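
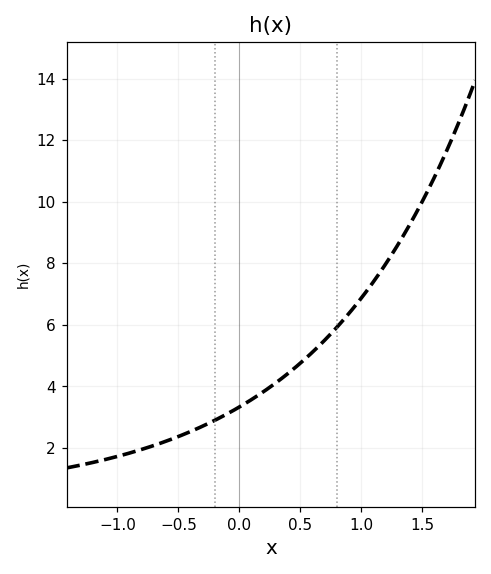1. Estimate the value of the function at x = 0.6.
5.11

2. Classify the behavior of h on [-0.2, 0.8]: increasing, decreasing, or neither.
increasing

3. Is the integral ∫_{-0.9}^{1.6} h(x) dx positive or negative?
positive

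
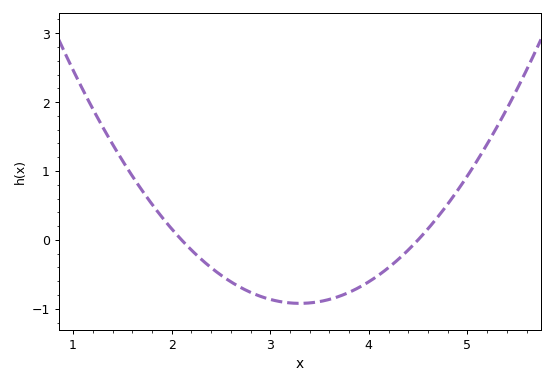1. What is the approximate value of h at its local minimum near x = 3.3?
-0.922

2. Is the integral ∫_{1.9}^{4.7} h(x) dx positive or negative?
negative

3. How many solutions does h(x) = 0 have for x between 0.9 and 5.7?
2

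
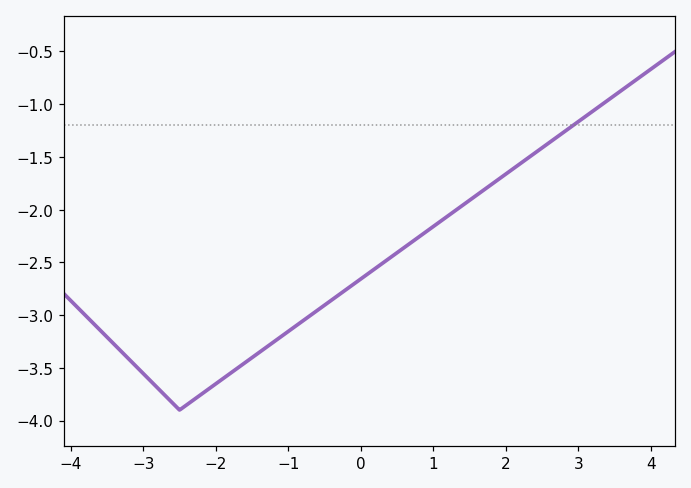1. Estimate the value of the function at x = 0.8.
-2.25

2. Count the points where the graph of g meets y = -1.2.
1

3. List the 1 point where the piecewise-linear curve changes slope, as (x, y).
(-2.5, -3.9)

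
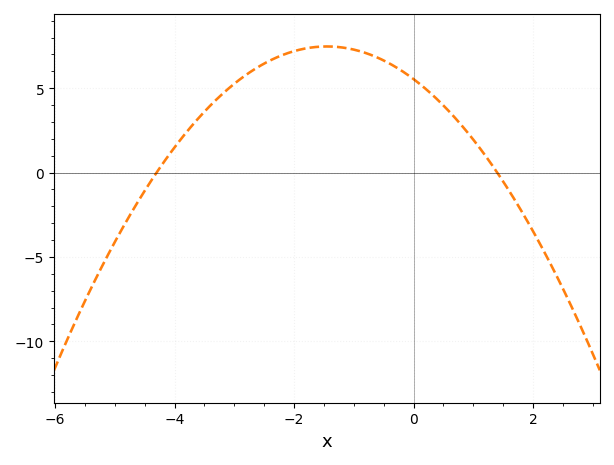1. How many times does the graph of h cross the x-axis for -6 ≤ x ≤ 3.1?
2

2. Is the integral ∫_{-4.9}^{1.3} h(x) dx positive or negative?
positive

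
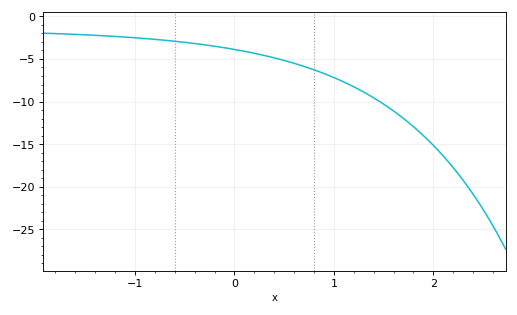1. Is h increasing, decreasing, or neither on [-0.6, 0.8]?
decreasing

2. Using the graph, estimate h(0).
-4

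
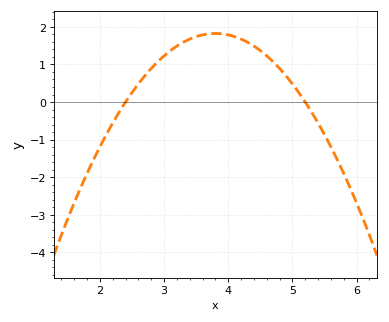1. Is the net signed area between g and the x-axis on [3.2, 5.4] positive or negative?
positive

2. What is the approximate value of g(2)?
-1.2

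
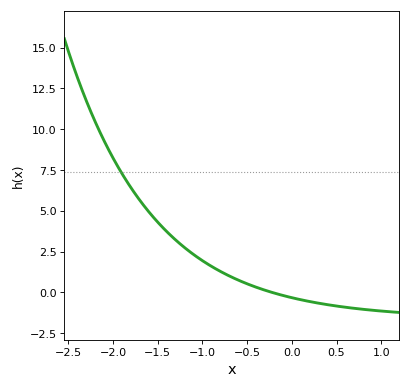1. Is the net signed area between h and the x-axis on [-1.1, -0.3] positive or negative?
positive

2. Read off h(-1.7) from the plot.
5.64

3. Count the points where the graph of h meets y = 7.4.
1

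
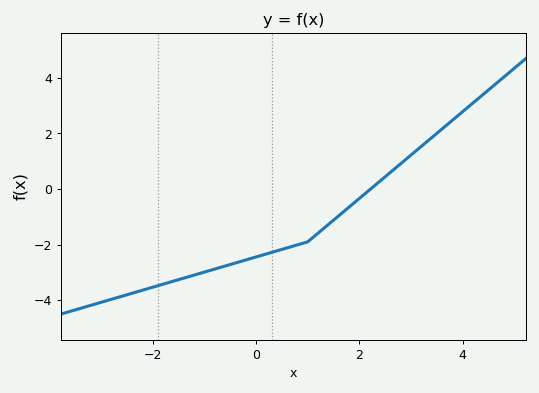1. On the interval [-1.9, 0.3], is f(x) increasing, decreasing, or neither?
increasing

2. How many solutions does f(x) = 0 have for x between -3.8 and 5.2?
1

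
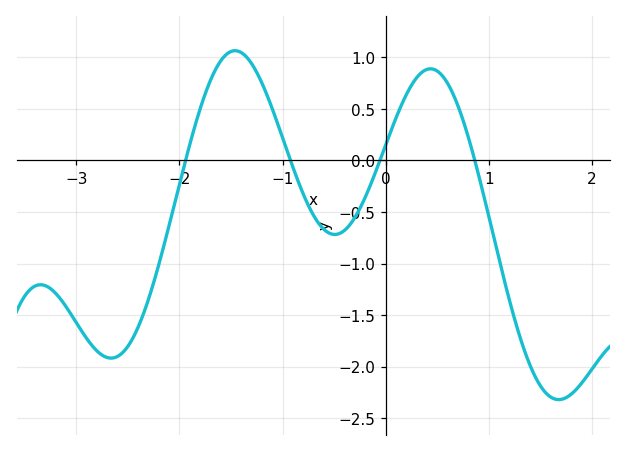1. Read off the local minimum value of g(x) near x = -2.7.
-1.9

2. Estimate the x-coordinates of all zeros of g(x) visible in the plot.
-1.9, -0.9, -0.1, 0.9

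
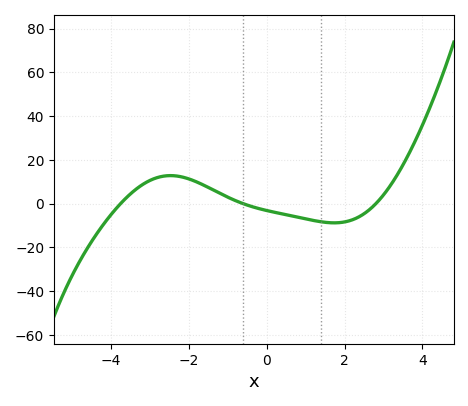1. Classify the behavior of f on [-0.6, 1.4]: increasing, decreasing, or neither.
decreasing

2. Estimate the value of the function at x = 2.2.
-7.43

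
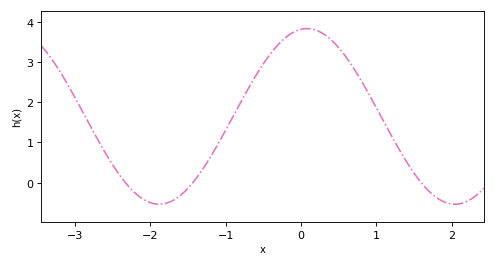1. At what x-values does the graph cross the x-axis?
-2.33, -1.43, 1.6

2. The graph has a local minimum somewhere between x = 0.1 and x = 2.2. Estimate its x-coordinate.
2.05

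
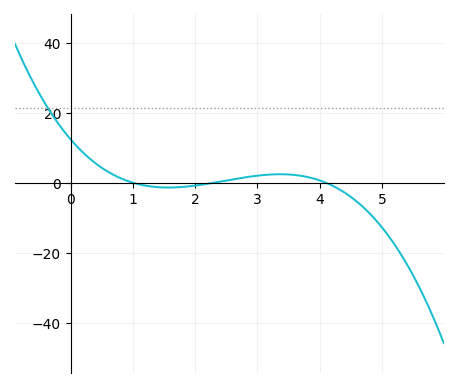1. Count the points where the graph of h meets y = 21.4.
1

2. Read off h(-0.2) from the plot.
16.9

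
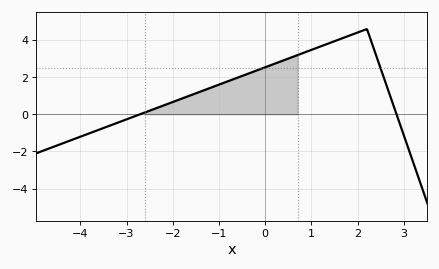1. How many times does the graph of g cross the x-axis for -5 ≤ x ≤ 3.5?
2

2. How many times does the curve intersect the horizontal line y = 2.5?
2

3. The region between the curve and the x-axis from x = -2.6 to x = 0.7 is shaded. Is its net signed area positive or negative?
positive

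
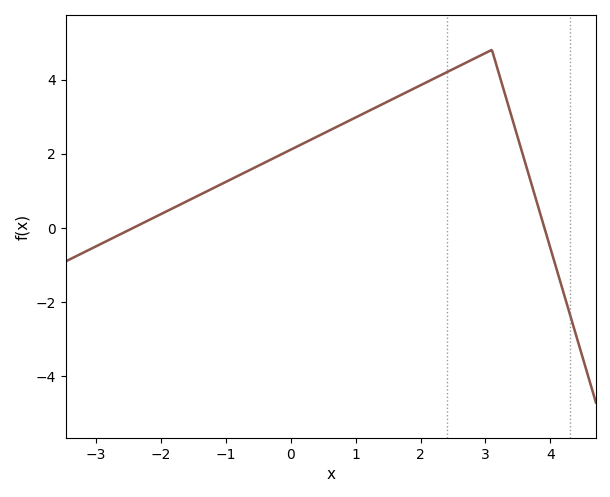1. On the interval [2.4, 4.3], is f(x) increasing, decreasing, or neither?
neither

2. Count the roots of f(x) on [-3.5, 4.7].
2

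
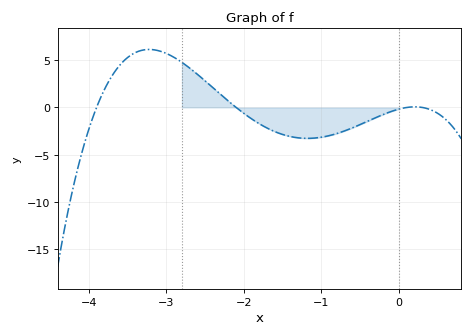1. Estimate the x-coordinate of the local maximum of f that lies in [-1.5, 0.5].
0.2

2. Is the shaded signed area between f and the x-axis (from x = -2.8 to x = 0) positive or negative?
negative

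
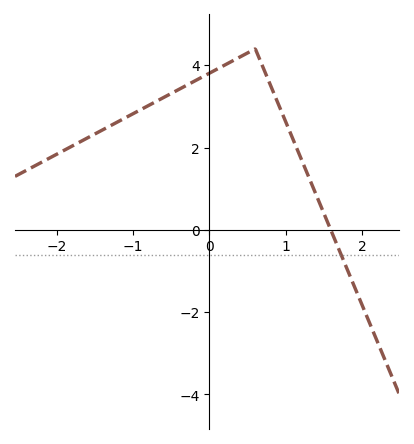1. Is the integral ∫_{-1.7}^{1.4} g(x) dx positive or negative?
positive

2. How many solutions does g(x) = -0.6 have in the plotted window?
1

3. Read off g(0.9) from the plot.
3.06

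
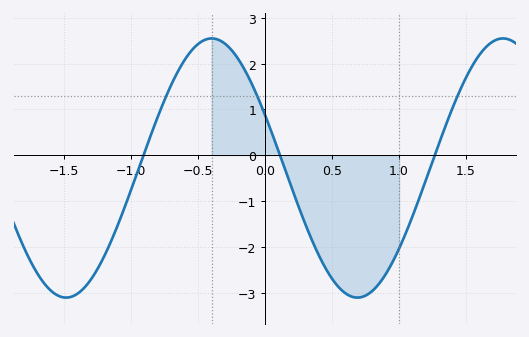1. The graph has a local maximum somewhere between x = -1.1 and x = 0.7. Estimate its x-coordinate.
-0.399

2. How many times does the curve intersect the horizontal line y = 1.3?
3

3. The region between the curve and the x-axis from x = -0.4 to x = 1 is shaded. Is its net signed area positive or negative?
negative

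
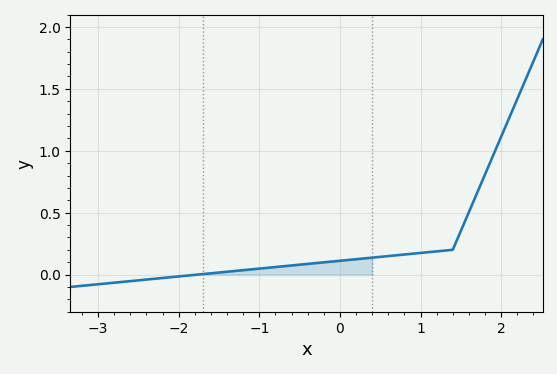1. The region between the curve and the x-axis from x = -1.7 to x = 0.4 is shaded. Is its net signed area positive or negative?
positive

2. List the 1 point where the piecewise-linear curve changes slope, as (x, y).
(1.4, 0.2)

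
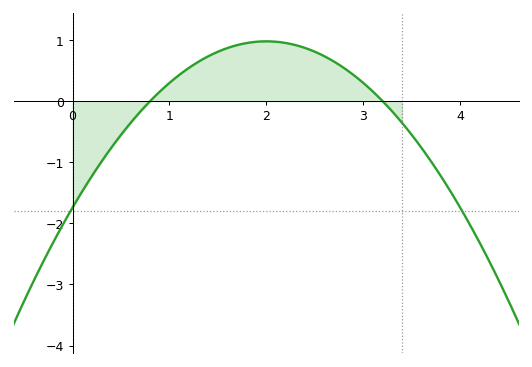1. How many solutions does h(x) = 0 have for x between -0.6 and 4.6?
2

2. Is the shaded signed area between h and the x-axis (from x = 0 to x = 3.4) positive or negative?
positive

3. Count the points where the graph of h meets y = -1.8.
2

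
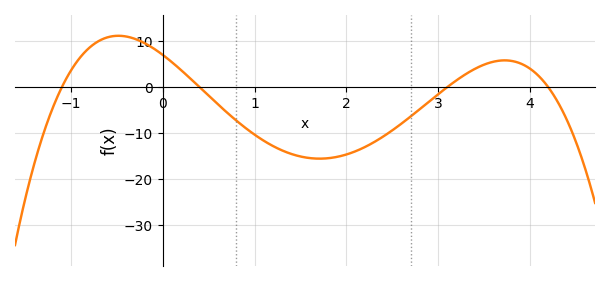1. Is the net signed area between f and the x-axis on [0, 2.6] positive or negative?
negative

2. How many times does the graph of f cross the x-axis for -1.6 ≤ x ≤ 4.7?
4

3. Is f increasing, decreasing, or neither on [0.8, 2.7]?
neither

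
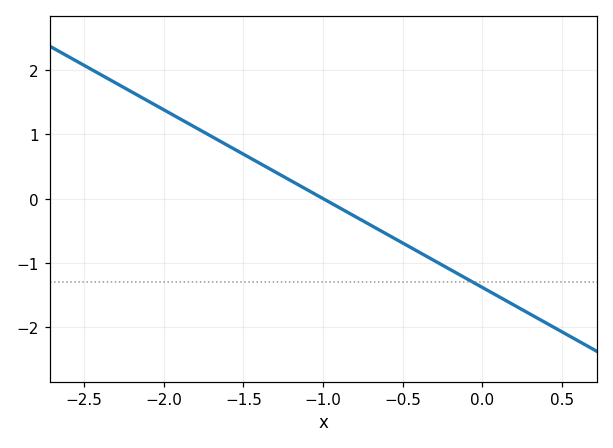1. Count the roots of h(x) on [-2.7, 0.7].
1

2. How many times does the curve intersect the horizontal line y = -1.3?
1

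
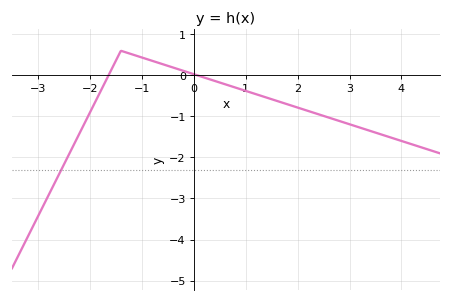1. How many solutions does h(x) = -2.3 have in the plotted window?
1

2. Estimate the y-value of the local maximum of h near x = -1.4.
0.6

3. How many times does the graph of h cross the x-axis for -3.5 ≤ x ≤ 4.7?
2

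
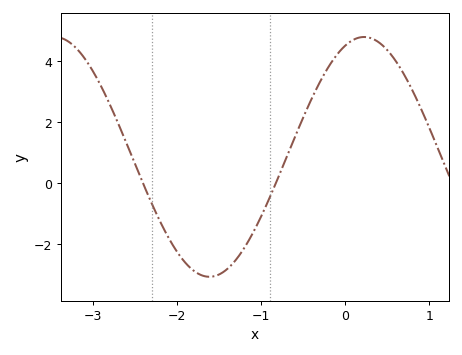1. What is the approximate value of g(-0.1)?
4.2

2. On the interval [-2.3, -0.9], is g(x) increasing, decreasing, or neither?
neither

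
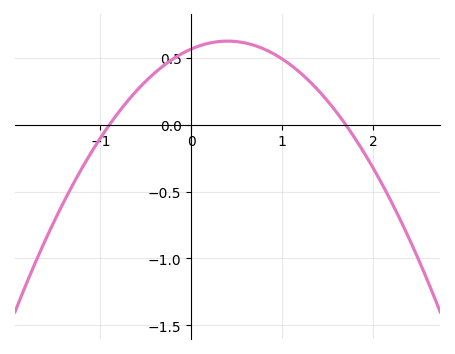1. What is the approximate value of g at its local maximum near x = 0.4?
0.65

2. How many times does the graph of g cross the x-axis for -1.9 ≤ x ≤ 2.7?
2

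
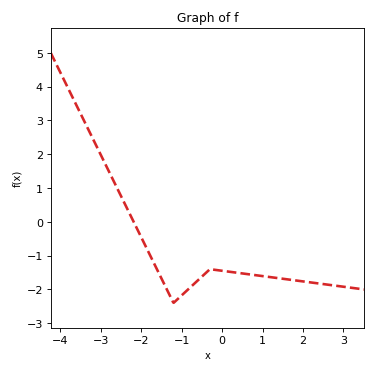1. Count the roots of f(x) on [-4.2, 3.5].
1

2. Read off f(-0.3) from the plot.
-1.4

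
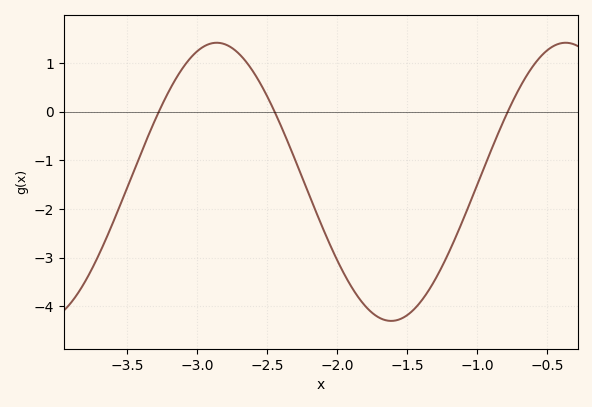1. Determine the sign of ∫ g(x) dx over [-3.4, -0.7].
negative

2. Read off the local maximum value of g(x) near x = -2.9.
1.42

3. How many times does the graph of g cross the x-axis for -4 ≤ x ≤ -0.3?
3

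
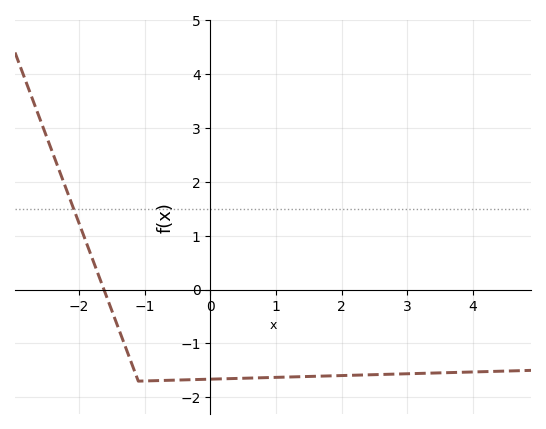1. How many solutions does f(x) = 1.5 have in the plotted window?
1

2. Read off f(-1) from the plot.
-1.7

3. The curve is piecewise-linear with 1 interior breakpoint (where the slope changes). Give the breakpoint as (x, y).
(-1.1, -1.7)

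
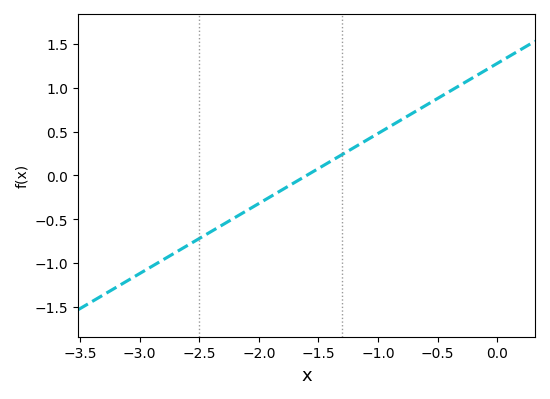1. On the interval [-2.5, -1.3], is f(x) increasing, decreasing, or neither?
increasing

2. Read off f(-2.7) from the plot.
-0.9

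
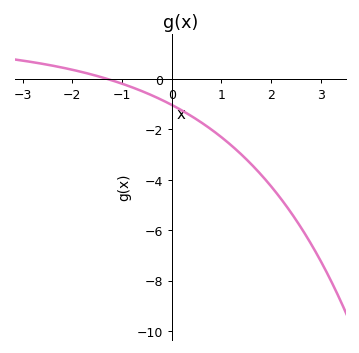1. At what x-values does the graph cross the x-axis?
-1.3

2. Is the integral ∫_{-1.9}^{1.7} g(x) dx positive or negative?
negative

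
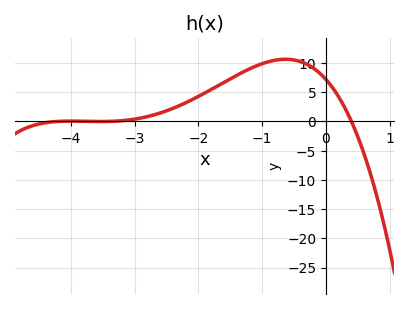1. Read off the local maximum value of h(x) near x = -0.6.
10.6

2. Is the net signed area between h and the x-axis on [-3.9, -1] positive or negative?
positive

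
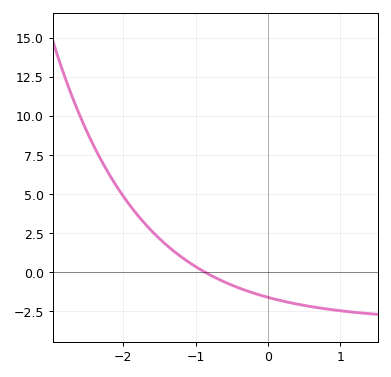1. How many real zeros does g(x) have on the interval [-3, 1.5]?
1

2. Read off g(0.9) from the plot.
-2.5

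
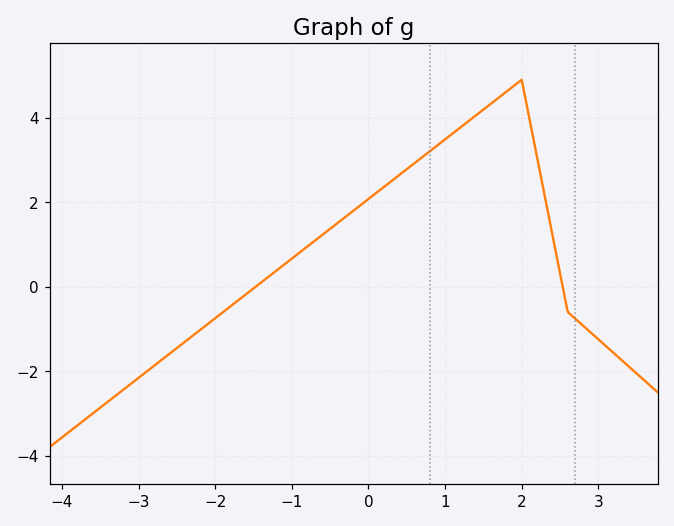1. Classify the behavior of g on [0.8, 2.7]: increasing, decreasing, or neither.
neither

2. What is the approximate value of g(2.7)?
-0.8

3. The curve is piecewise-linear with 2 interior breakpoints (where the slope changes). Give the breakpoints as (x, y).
(2, 4.9); (2.6, -0.6)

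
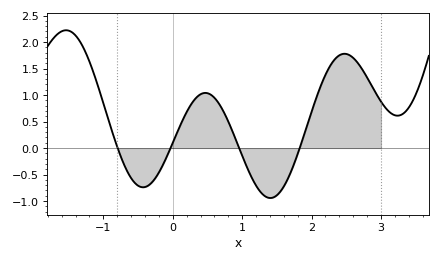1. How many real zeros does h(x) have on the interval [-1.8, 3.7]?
4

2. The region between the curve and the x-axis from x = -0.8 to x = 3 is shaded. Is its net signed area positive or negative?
positive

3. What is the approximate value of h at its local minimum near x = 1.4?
-0.943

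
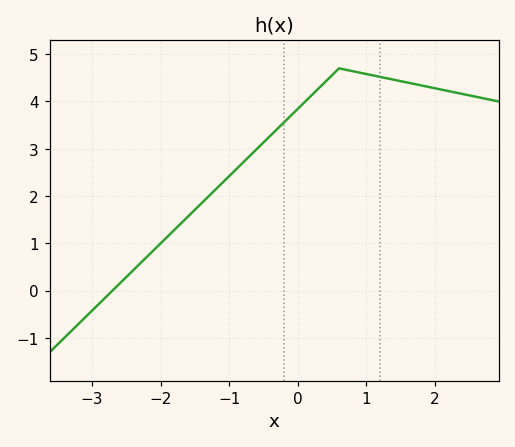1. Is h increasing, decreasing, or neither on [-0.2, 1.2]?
neither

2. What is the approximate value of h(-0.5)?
3.14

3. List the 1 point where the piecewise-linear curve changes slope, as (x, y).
(0.6, 4.7)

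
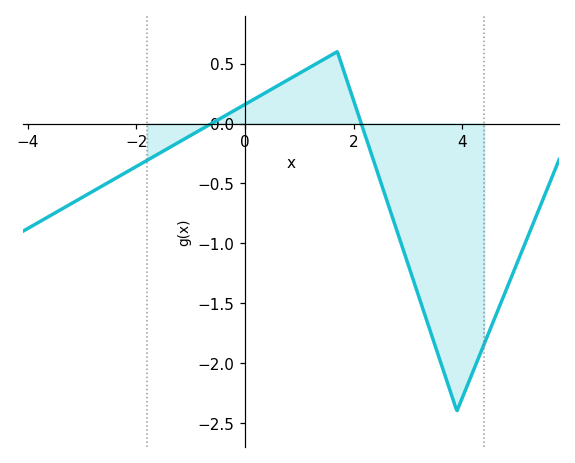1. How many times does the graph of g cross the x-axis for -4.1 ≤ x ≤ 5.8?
2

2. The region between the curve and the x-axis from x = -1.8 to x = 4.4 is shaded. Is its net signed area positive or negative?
negative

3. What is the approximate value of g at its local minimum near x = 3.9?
-2.4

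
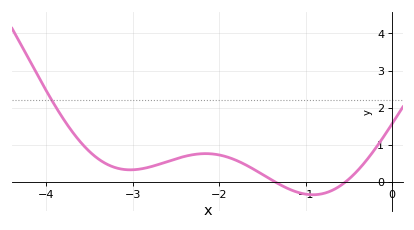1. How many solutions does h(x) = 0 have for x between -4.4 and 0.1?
2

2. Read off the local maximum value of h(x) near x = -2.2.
0.8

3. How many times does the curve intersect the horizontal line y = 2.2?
1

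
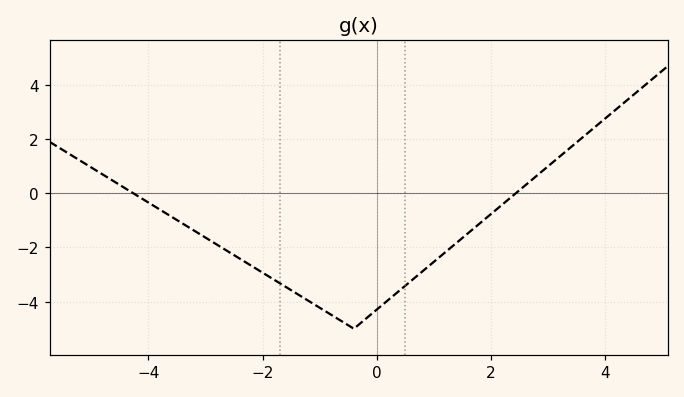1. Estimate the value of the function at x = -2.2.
-2.6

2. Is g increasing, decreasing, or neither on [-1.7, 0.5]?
neither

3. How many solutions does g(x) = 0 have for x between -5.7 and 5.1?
2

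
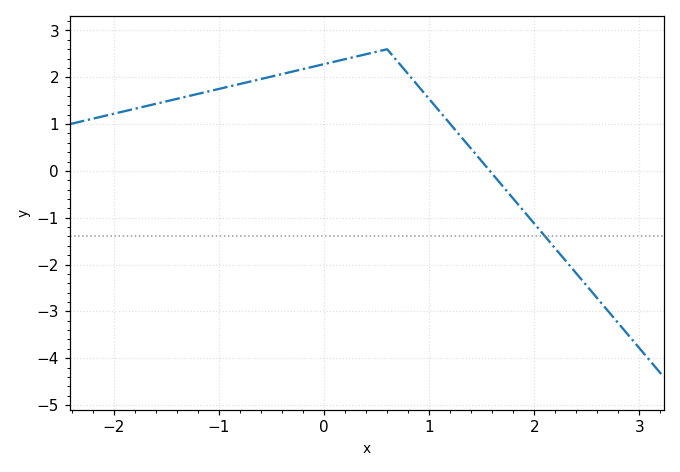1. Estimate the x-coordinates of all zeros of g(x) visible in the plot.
1.58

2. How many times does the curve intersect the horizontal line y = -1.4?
1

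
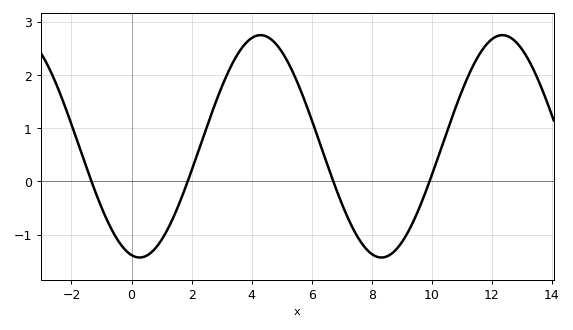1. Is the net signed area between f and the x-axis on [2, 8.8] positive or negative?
positive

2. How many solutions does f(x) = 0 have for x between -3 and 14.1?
4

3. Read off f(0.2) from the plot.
-1.43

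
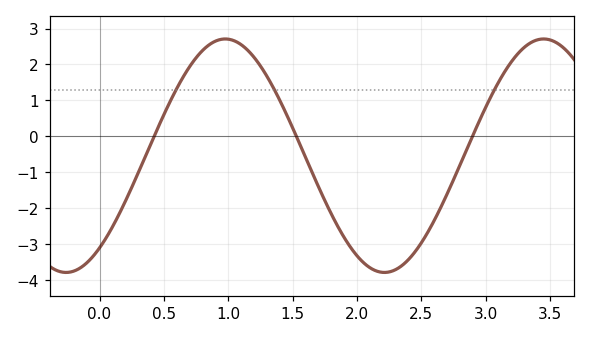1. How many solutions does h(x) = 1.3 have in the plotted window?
3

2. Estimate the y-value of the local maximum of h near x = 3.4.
2.7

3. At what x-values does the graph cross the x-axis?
0.4, 1.5, 2.9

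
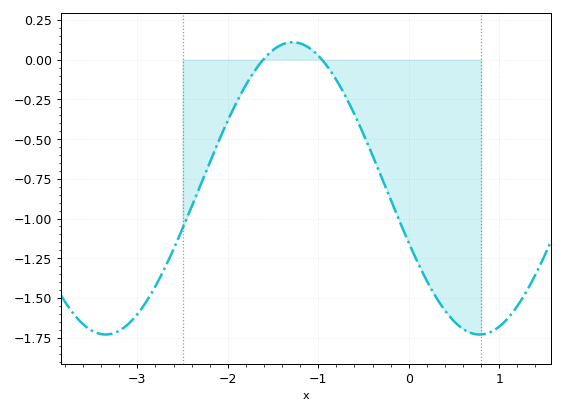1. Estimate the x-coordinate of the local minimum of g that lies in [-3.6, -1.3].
-3.4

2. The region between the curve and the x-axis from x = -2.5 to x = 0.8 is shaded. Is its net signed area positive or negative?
negative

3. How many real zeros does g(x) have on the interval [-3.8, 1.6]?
2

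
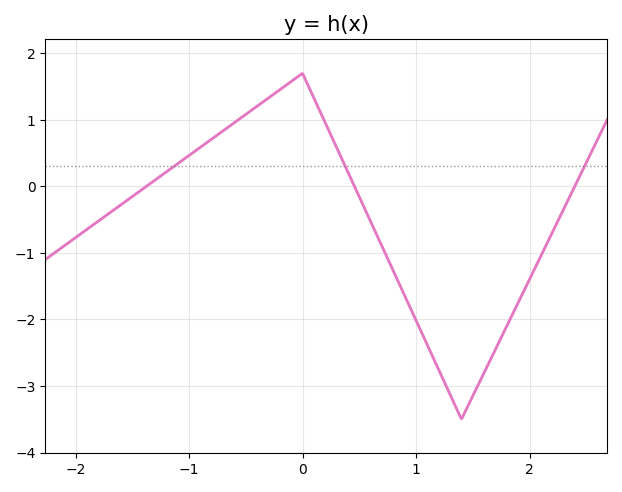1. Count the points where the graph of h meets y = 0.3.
3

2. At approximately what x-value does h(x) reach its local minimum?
1.4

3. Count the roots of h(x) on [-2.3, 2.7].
3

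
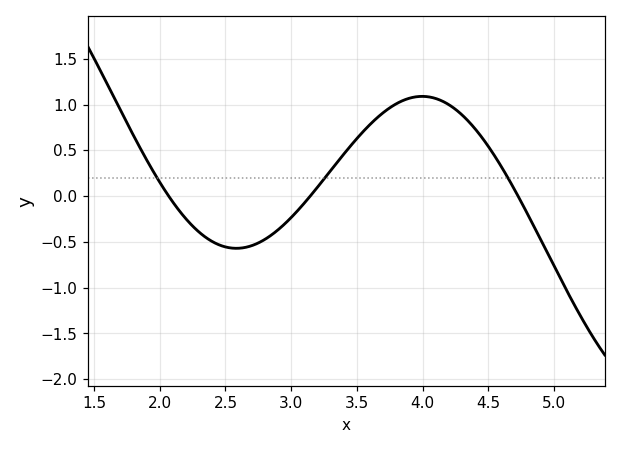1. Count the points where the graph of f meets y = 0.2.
3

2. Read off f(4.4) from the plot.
0.734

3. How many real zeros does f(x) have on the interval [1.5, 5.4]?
3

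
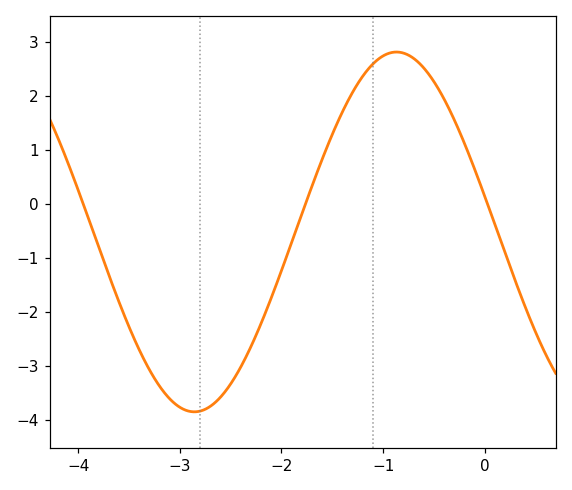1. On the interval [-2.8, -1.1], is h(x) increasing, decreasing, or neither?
increasing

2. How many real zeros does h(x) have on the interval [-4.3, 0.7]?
3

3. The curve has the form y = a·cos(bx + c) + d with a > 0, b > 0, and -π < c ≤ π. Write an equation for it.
y = 3.33cos(1.6x + 1.4) - 0.52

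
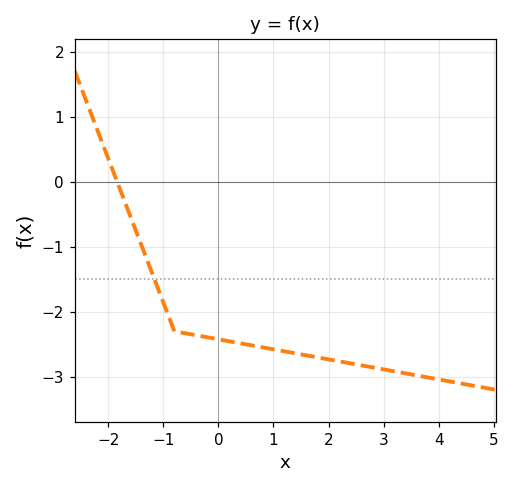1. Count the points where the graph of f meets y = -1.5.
1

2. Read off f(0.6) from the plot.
-2.52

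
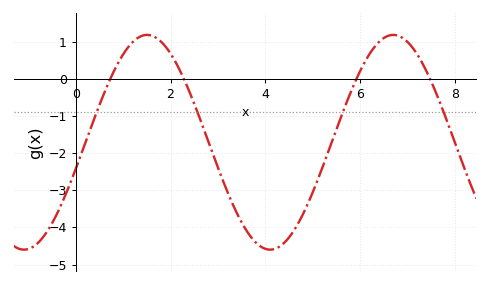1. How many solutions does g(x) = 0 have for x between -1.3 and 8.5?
4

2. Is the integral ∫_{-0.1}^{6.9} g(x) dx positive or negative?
negative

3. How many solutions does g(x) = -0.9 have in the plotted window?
4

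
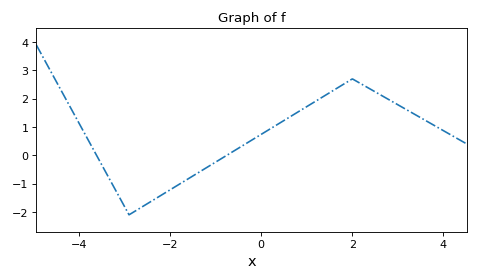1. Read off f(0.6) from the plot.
1.3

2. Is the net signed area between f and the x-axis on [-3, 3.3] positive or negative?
positive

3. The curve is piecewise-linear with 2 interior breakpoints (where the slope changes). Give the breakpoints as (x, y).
(-2.9, -2.1); (2, 2.7)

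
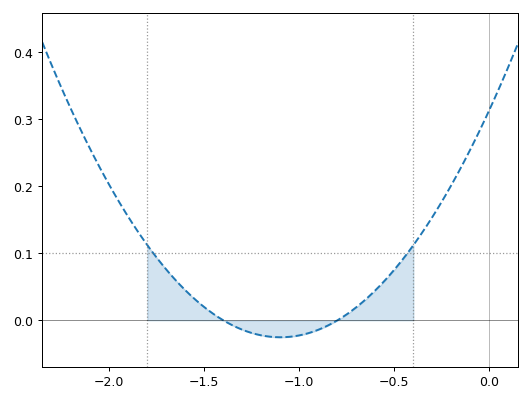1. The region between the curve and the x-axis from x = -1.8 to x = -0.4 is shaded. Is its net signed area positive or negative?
positive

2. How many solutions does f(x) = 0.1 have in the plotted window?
2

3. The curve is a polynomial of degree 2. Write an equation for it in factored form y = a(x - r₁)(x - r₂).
y = 0.28(x + 1.4)(x + 0.8)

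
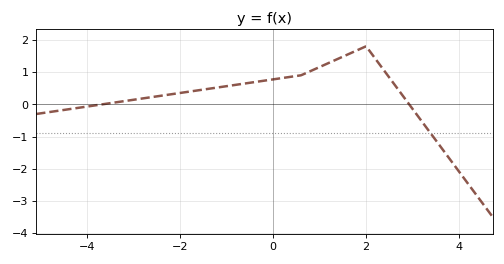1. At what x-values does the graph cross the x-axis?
-3.6, 3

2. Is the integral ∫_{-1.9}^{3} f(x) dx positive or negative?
positive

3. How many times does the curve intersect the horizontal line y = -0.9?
1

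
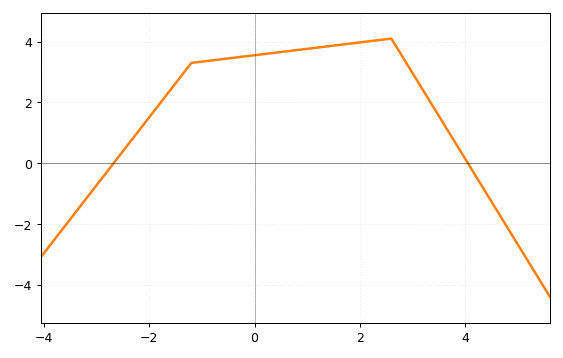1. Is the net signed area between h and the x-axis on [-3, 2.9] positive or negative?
positive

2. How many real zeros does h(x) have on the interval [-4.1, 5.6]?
2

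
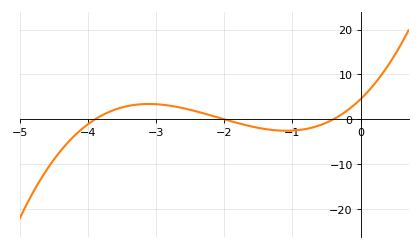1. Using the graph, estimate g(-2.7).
2.78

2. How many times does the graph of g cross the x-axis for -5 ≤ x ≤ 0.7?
3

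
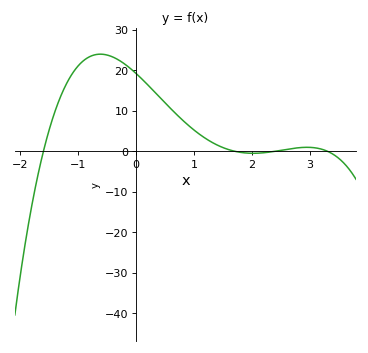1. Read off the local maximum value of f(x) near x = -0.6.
24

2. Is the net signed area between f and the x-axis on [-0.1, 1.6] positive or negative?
positive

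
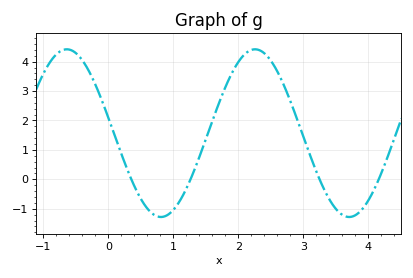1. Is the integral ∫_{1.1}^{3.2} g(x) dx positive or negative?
positive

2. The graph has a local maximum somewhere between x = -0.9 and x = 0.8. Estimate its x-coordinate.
-0.64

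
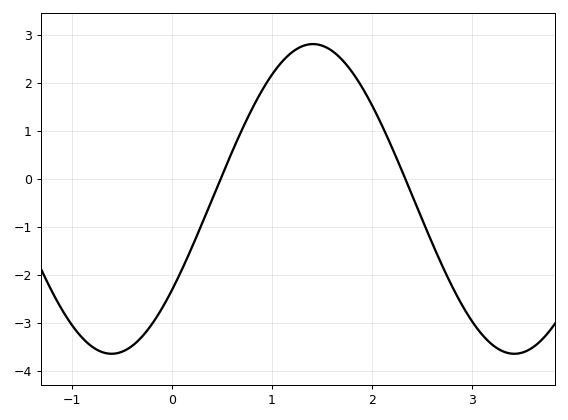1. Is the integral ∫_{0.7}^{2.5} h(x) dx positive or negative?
positive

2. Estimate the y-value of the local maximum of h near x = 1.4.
2.81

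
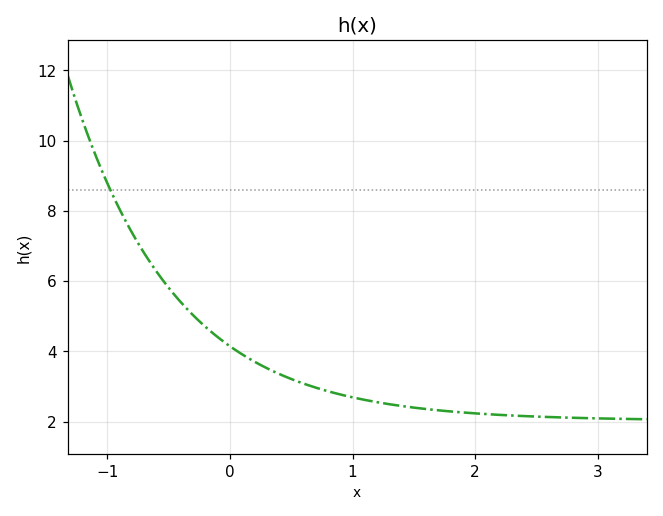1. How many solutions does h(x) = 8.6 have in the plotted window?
1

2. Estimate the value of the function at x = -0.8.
7.39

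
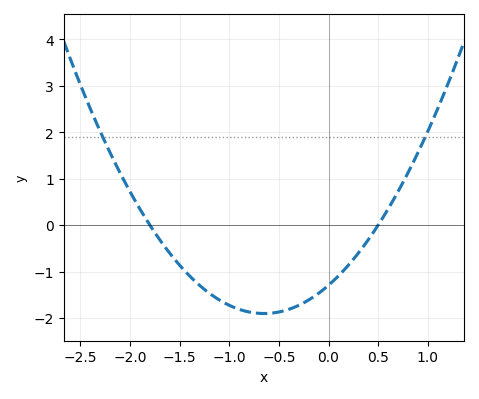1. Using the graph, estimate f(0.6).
0.346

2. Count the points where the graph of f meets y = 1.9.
2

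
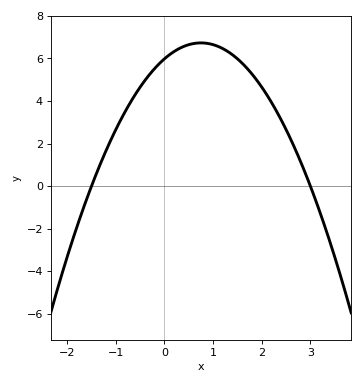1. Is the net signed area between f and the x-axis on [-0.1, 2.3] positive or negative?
positive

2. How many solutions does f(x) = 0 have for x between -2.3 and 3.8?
2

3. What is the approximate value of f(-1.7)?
-1.25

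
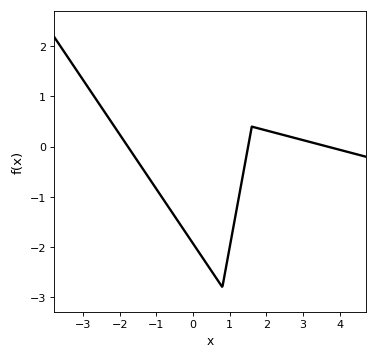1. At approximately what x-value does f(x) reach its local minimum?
0.798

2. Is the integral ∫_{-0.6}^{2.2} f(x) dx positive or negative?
negative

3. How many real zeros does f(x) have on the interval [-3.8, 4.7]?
3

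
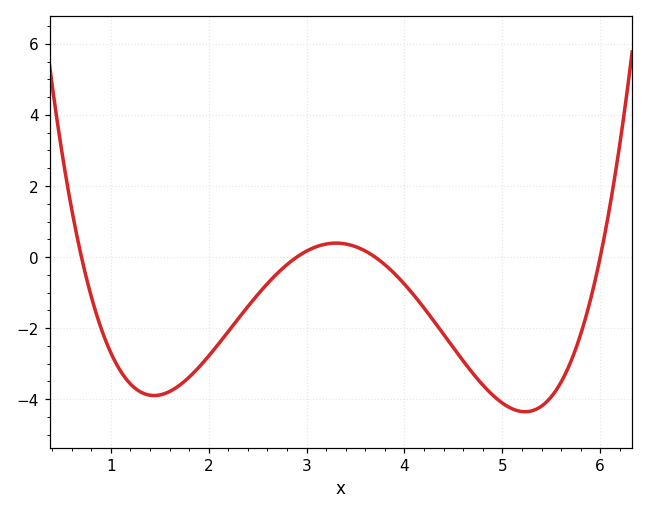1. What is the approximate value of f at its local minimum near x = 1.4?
-3.9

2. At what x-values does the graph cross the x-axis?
0.7, 2.9, 3.7, 6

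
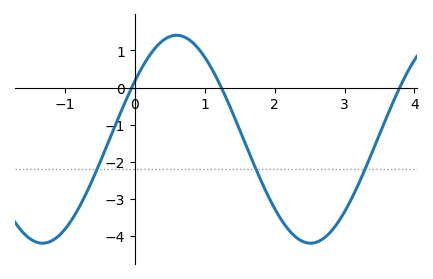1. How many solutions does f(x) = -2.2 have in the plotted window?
3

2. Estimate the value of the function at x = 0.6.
1.4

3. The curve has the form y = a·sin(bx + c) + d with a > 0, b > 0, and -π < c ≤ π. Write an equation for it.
y = 2.8sin(1.6x + 0.59) - 1.39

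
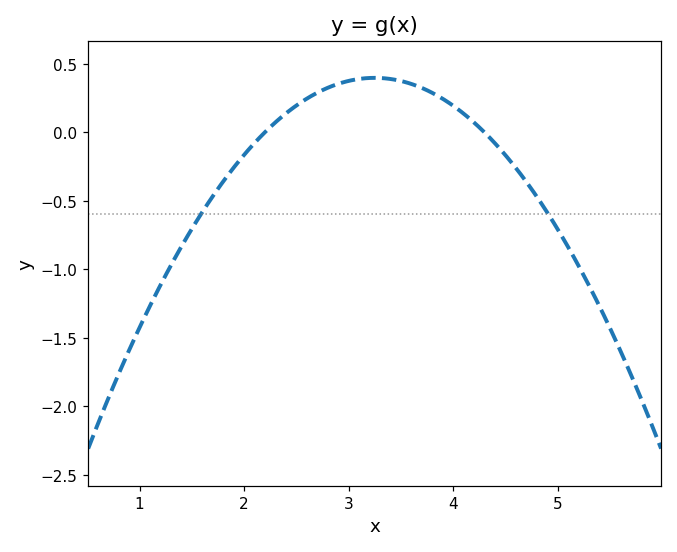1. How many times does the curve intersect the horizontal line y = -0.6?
2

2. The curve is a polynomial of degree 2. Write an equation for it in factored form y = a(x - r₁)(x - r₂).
y = -0.36(x - 2.2)(x - 4.3)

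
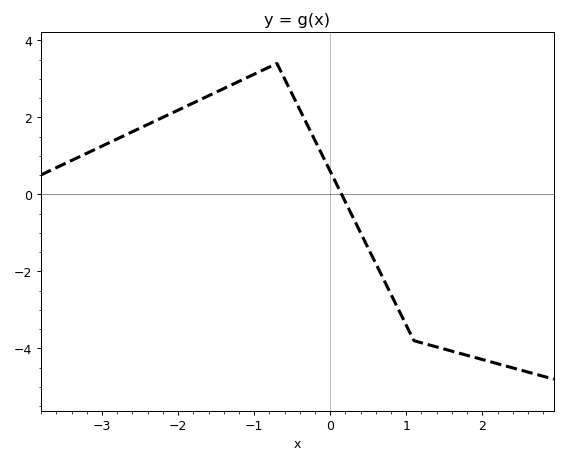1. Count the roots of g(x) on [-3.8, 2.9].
1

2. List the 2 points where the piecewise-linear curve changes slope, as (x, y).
(-0.7, 3.4); (1.1, -3.8)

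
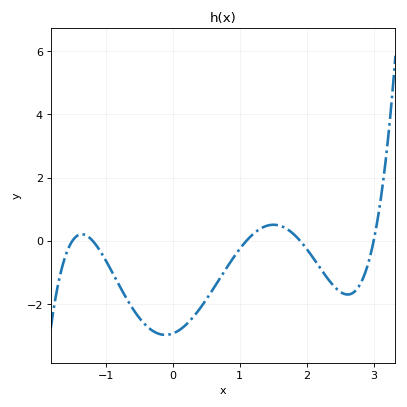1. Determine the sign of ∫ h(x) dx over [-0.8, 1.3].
negative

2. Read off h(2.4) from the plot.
-1.42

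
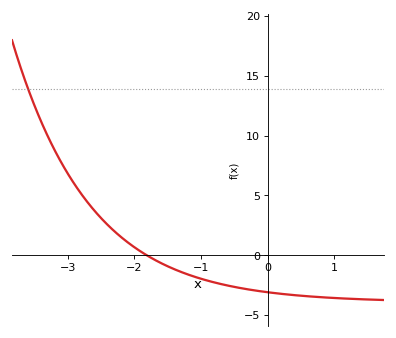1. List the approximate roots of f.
-1.8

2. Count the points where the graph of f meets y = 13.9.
1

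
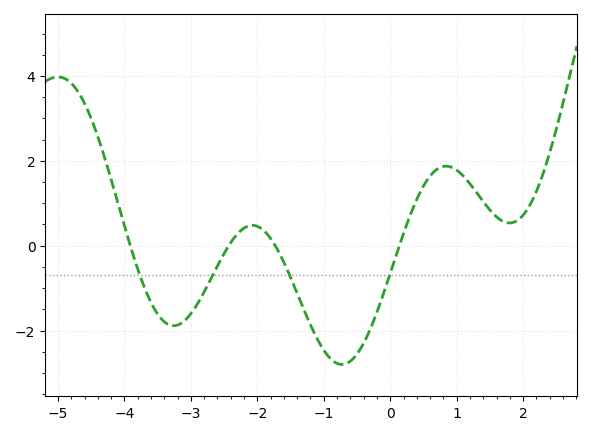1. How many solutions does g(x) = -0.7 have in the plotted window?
4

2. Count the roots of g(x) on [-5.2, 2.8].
4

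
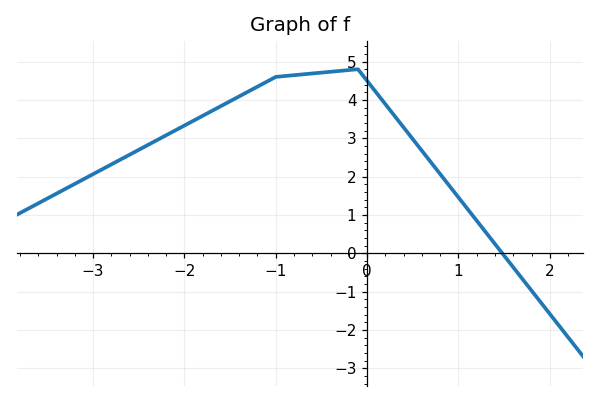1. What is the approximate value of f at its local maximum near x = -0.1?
4.8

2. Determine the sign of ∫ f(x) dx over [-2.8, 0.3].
positive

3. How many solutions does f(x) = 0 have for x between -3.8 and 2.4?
1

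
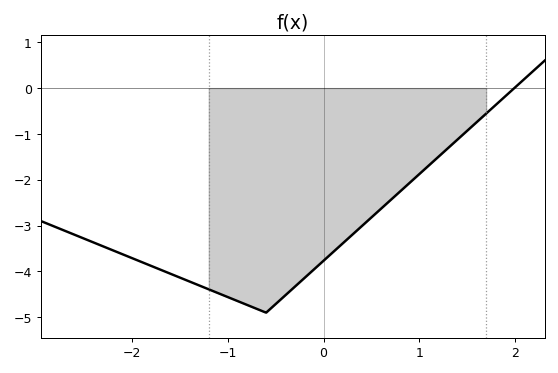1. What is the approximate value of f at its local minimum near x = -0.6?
-4.9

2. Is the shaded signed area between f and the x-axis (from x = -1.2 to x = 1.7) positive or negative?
negative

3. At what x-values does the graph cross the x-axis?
2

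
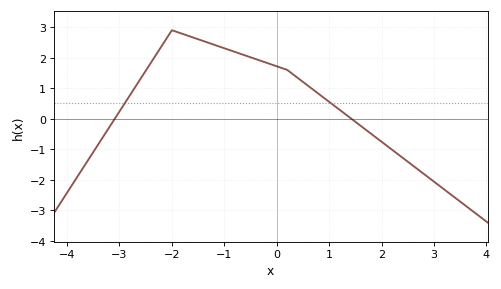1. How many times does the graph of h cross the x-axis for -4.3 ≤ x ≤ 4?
2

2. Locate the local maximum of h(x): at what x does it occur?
-2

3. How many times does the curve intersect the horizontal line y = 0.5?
2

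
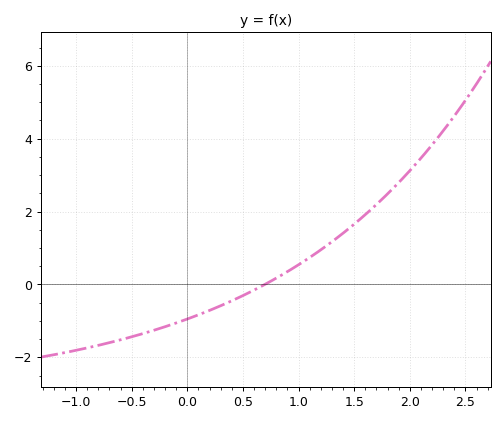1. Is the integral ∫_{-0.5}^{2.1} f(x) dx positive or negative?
positive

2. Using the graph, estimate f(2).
3.2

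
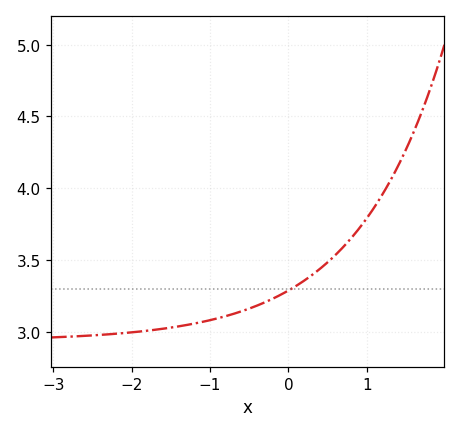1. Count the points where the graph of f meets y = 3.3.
1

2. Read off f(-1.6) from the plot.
3.02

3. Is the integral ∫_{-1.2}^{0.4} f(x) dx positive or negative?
positive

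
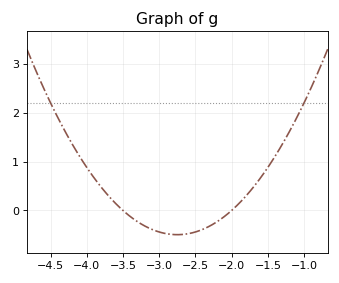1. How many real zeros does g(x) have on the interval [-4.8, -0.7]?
2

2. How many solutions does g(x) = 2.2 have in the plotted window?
2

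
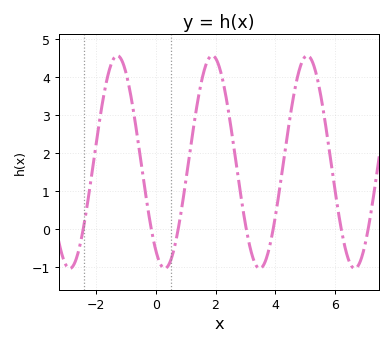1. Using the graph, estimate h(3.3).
-0.872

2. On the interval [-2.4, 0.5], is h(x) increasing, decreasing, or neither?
neither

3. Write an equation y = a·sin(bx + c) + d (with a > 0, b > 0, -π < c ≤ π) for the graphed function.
y = 2.8sin(1.98x - 2.17) + 1.76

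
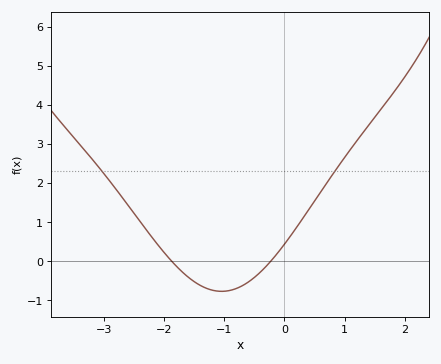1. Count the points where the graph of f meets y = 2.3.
2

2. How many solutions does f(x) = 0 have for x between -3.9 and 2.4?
2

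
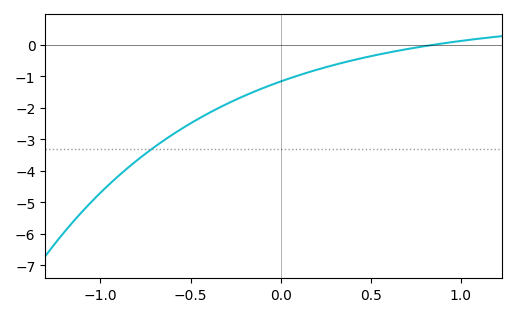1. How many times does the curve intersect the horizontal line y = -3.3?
1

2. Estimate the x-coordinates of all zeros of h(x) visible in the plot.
0.857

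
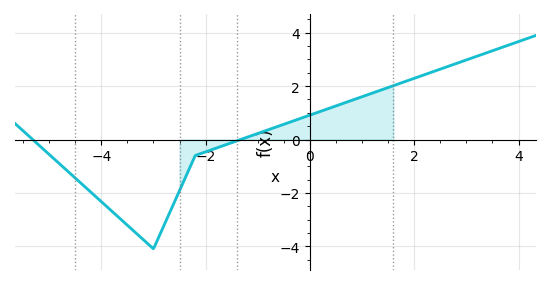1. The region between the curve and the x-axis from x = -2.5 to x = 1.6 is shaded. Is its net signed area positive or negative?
positive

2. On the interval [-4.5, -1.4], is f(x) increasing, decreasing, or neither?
neither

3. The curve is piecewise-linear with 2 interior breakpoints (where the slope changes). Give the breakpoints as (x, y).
(-3, -4.1); (-2.2, -0.6)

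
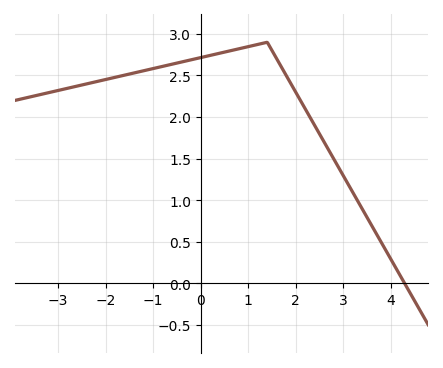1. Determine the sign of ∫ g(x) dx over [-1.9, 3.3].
positive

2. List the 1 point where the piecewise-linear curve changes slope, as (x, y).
(1.4, 2.9)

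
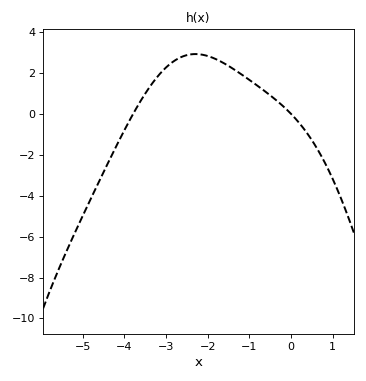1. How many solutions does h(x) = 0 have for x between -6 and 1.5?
2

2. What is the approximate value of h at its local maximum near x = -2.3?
2.92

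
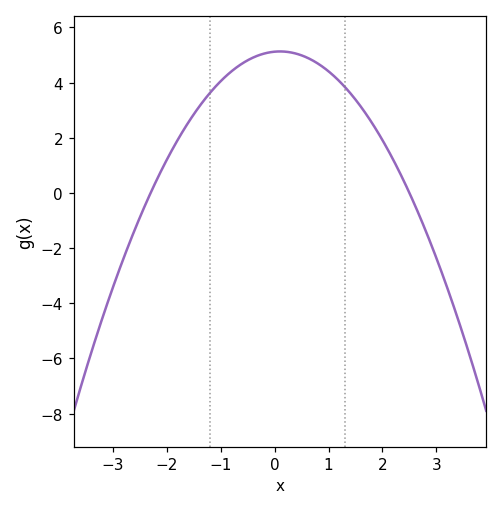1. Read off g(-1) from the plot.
4.05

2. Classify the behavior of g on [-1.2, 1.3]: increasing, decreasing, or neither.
neither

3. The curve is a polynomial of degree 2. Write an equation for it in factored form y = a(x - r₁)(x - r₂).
y = -0.89(x + 2.3)(x - 2.5)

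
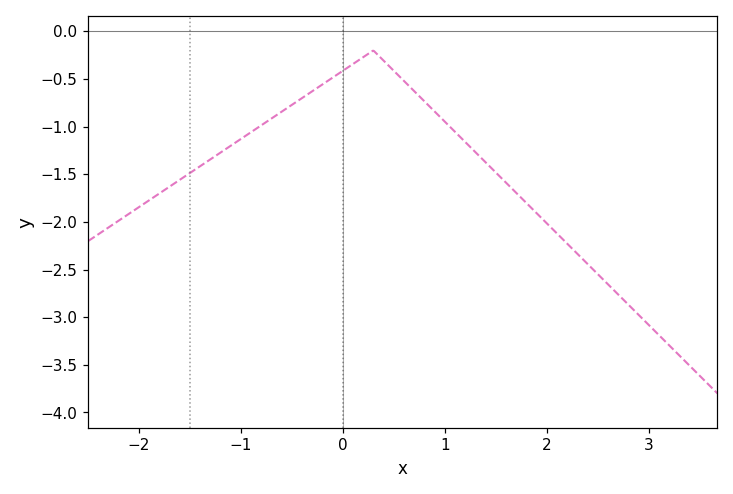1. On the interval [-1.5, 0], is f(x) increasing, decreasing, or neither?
increasing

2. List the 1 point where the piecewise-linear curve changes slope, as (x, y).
(0.3, -0.2)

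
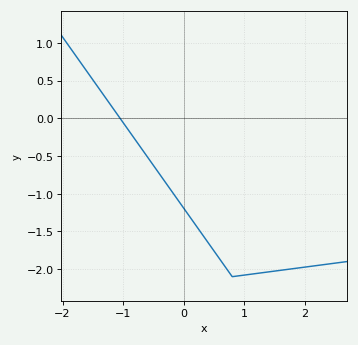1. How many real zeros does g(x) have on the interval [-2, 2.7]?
1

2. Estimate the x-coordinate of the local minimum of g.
0.8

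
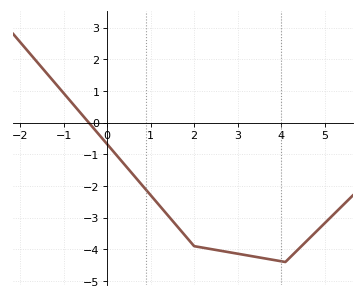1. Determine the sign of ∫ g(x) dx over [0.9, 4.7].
negative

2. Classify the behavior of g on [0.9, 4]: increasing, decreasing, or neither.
decreasing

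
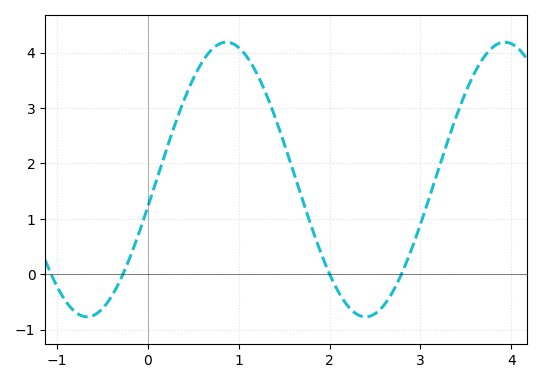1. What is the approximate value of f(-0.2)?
0.288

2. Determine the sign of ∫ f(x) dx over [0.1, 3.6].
positive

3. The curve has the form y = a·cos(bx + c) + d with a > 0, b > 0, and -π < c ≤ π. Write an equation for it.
y = 2.48cos(2.05x - 1.77) + 1.71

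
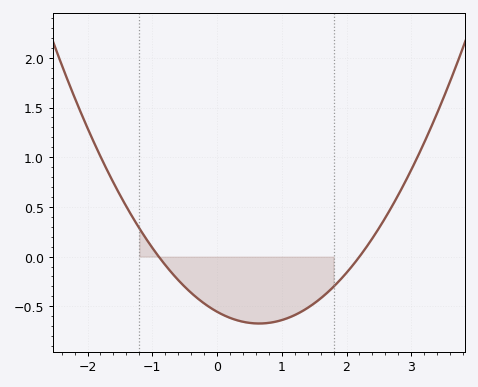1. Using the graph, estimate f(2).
-0.15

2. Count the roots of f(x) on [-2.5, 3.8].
2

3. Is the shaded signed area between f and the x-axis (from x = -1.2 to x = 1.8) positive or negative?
negative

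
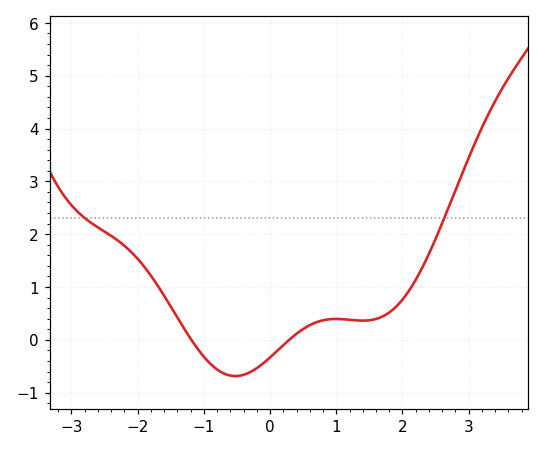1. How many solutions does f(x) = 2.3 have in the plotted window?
2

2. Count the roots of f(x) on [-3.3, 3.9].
2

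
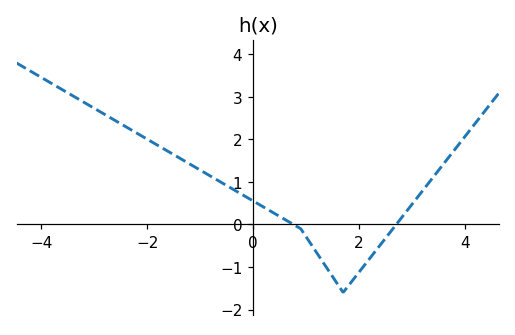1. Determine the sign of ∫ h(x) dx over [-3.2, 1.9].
positive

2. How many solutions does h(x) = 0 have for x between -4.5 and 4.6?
2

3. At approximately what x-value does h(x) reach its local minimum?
1.7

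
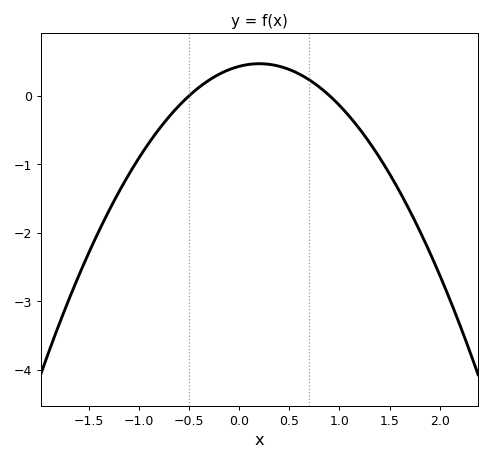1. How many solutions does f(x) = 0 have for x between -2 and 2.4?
2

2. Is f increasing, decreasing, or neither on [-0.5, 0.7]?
neither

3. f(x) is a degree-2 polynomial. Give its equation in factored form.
y = -0.95(x + 0.5)(x - 0.9)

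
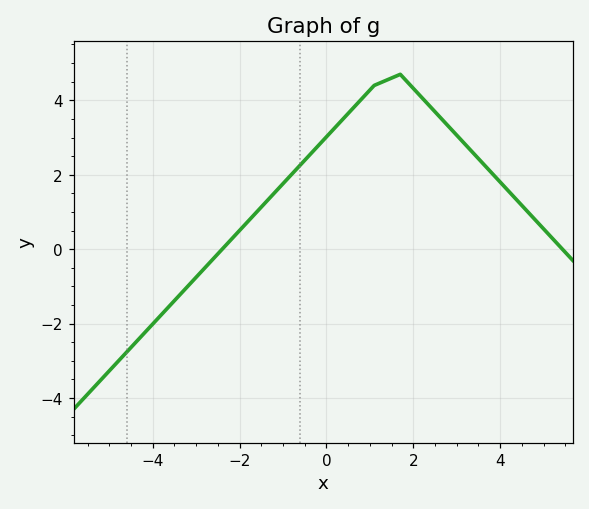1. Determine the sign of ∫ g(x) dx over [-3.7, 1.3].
positive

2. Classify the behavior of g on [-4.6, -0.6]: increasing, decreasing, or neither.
increasing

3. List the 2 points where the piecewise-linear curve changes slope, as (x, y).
(1.1, 4.4); (1.7, 4.7)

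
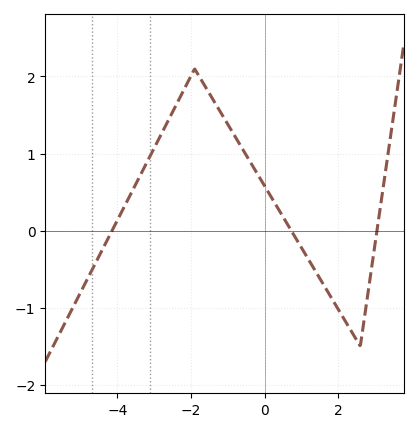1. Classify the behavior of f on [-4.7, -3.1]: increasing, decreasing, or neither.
increasing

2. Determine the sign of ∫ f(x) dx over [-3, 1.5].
positive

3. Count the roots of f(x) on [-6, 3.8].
3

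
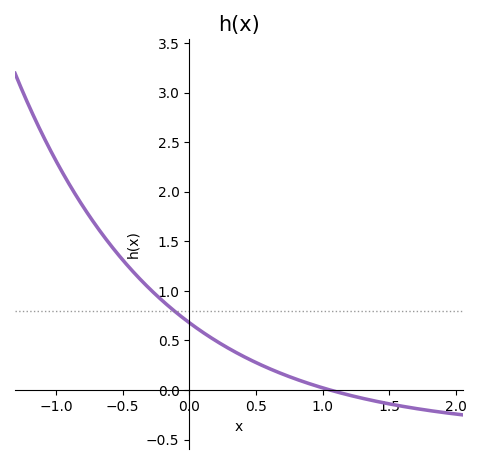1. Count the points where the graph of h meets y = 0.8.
1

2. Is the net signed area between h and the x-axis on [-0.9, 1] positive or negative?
positive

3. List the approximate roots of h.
1.05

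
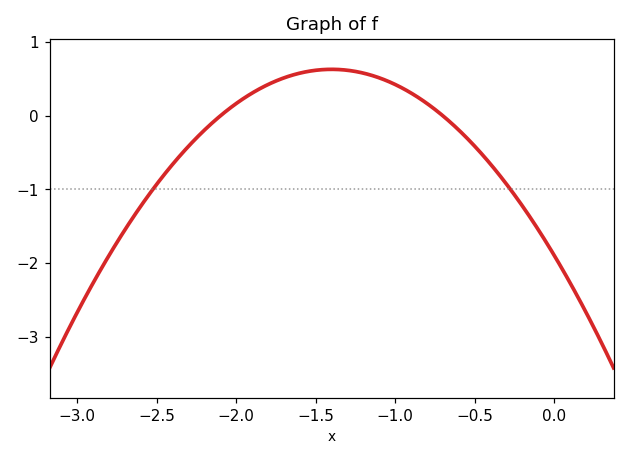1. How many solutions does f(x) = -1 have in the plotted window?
2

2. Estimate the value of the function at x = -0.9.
0.3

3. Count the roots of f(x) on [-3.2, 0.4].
2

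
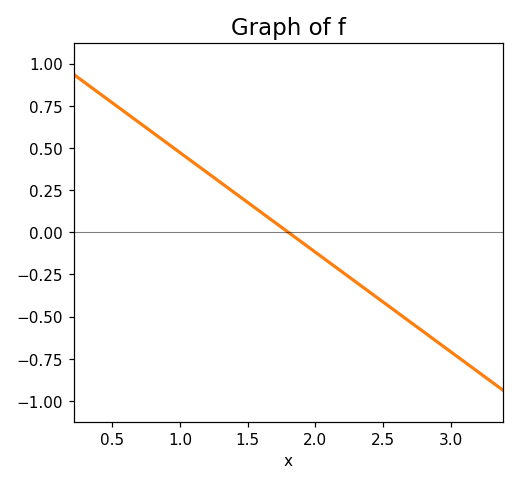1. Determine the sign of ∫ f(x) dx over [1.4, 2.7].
negative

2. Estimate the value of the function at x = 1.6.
0.118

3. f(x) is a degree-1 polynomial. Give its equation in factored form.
y = -0.59(x - 1.8)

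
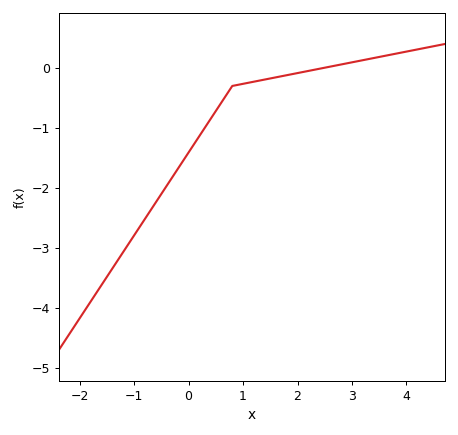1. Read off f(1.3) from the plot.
-0.2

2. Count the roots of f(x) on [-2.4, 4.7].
1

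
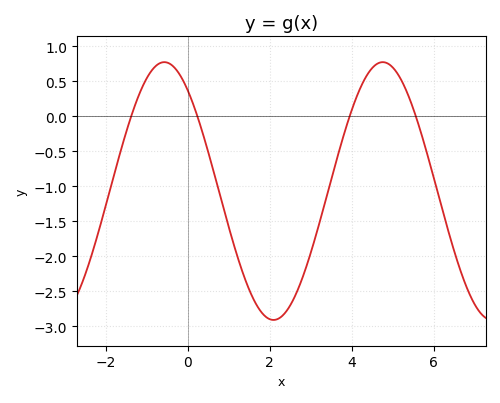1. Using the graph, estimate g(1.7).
-2.7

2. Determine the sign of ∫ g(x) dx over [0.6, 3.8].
negative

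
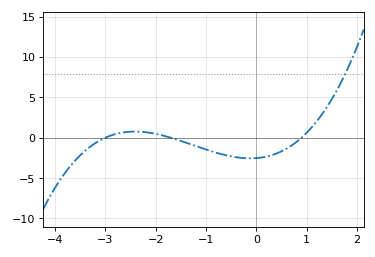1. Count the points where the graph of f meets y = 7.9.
1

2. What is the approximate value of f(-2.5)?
0.748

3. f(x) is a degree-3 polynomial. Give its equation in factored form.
y = 0.55(x + 3)(x + 1.7)(x - 0.9)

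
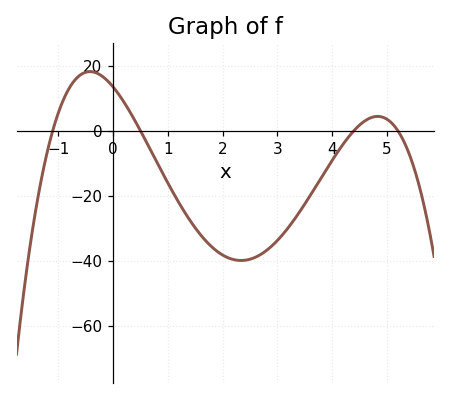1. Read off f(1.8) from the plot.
-36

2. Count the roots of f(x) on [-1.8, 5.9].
4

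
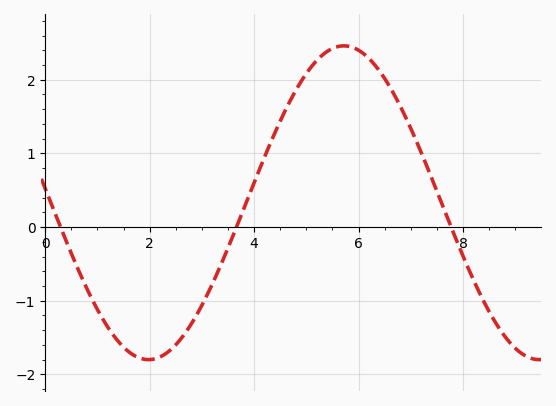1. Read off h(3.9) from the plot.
0.423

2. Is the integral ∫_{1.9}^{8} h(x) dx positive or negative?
positive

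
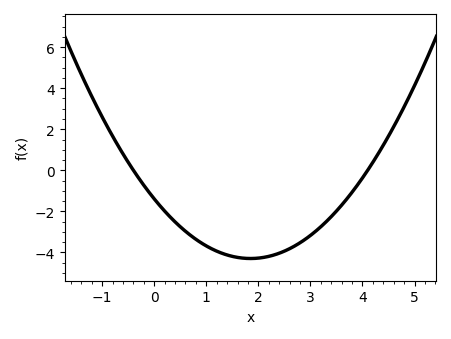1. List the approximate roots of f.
-0.4, 4.1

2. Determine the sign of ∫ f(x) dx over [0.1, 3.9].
negative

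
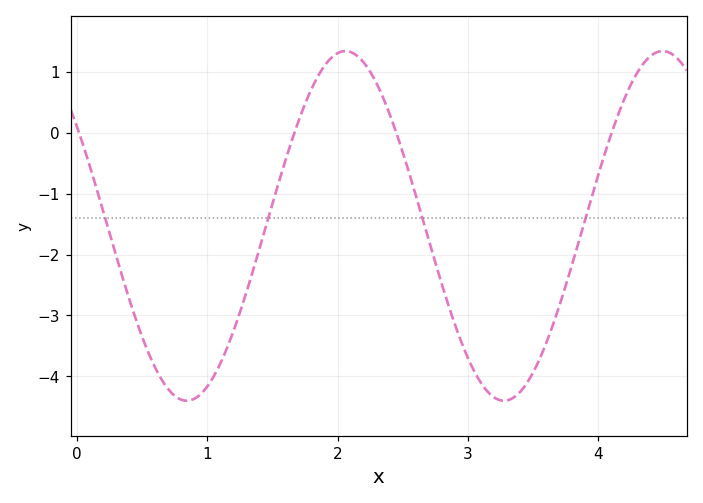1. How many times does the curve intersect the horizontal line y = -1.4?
4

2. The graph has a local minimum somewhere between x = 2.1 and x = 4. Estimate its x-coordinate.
3.3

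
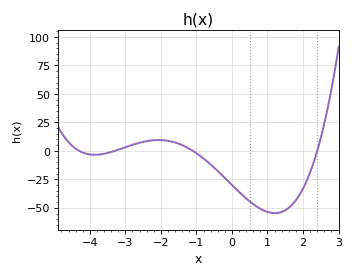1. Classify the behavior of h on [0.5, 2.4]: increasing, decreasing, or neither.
neither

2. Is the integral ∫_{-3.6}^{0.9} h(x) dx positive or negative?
negative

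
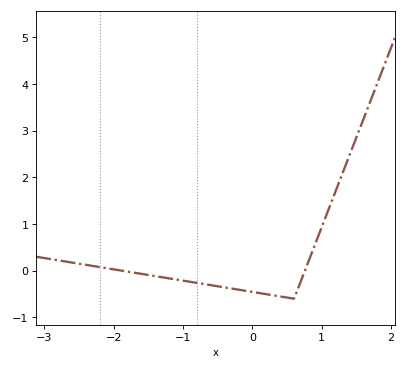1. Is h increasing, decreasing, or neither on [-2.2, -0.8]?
decreasing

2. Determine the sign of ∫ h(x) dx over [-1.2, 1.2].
negative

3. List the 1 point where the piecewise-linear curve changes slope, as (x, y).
(0.6, -0.6)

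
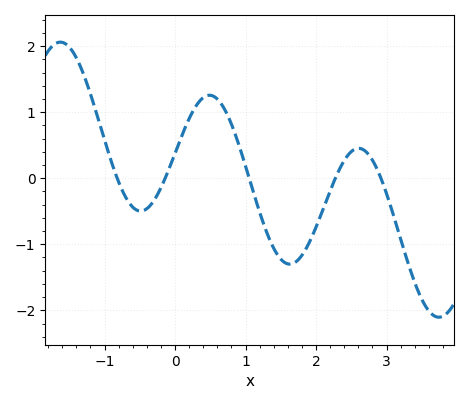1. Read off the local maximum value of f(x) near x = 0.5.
1.3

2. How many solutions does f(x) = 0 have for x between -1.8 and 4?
5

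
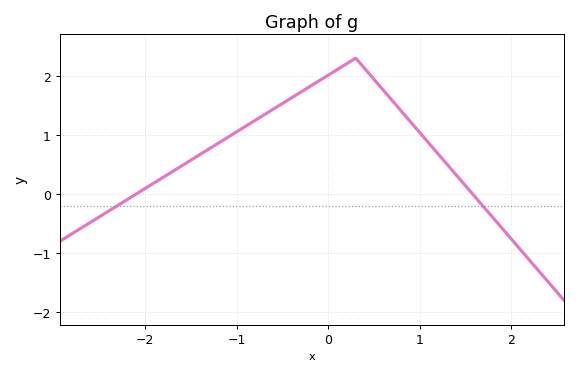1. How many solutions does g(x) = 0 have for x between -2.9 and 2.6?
2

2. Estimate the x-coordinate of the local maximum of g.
0.3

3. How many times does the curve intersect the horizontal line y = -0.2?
2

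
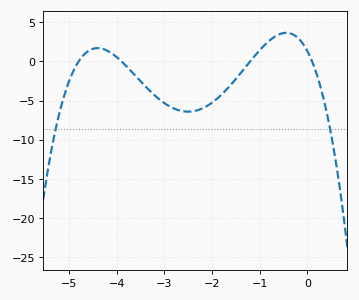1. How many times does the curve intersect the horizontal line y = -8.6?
2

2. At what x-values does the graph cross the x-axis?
-4.8, -3.9, -1.2, 0.1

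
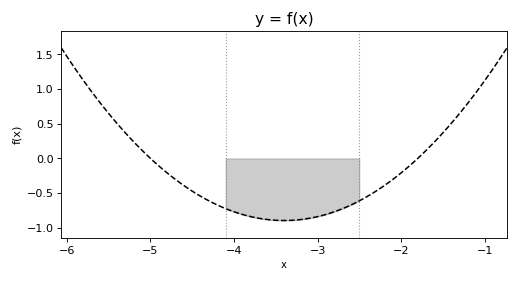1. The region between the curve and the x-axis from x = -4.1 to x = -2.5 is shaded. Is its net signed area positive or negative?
negative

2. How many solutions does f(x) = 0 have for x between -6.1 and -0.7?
2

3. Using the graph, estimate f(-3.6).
-0.9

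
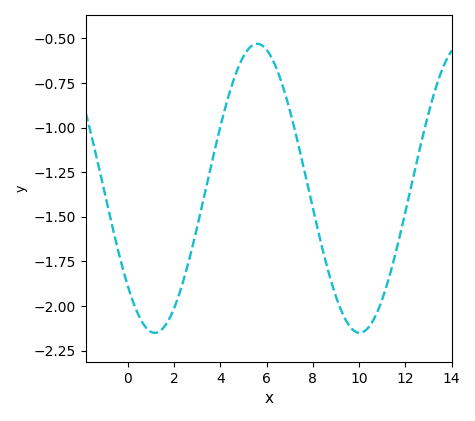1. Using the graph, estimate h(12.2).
-1.36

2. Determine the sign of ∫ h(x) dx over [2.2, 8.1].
negative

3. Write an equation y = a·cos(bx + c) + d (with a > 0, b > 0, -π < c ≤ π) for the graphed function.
y = 0.81cos(0.71x + 2.3) - 1.34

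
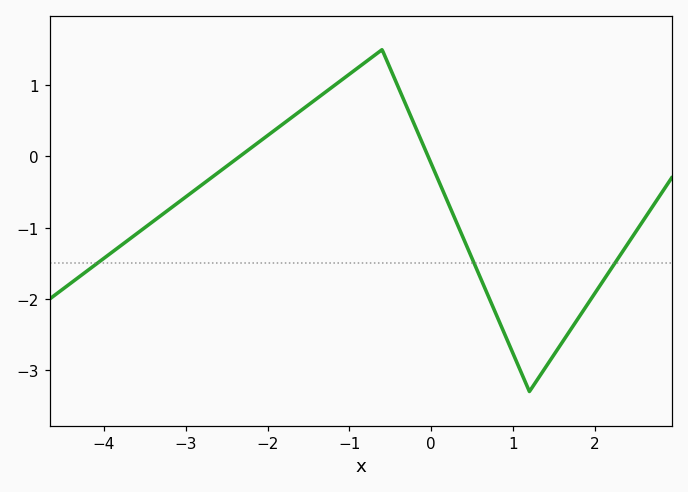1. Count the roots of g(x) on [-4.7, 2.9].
2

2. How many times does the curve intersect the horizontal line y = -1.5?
3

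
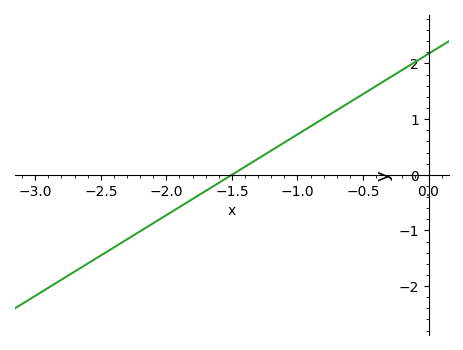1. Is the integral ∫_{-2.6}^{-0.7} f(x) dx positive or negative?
negative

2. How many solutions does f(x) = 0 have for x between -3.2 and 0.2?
1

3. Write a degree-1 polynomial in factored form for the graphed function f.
y = 1.45(x + 1.5)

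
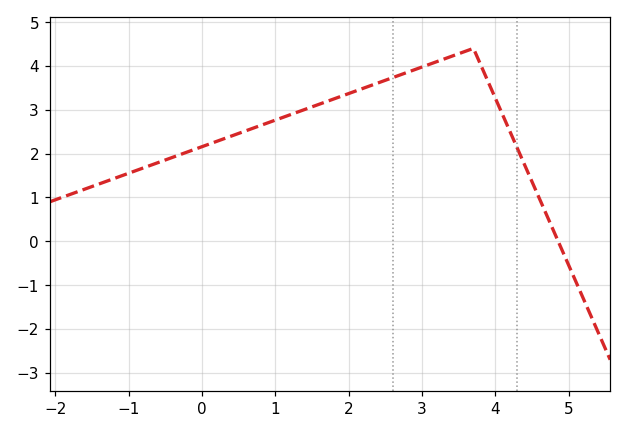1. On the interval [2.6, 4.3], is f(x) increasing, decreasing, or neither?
neither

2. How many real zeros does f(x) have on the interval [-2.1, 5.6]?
1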